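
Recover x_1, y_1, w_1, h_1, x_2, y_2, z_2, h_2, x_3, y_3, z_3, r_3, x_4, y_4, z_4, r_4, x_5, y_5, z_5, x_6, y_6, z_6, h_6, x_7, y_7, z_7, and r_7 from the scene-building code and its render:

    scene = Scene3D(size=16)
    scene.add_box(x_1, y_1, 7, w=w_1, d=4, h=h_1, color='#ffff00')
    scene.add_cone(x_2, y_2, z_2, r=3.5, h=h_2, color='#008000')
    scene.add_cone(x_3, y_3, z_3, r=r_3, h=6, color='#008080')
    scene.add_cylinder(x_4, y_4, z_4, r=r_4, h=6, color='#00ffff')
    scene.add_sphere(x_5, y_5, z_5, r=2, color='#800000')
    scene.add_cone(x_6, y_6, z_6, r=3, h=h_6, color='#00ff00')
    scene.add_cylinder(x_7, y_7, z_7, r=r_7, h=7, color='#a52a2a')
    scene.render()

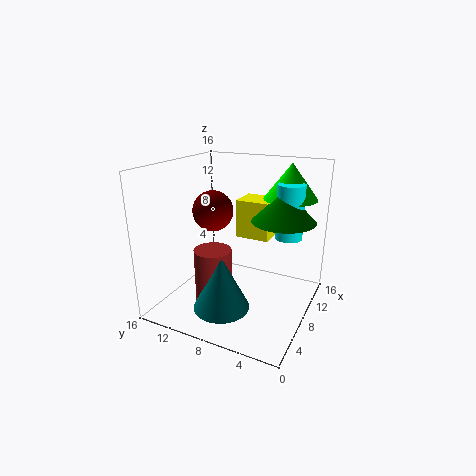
x_1 = 10.5
y_1 = 5.5
w_1 = 3.5
h_1 = 4.5
x_2 = 10
y_2 = 3.5
z_2 = 10
h_2 = 3.5
x_3 = 4
y_3 = 8
z_3 = 1.5
r_3 = 3
x_4 = 10.5
y_4 = 3
z_4 = 8
r_4 = 1.5
x_5 = 4.5
y_5 = 9
z_5 = 12
x_6 = 12
y_6 = 3.5
z_6 = 12
h_6 = 4
x_7 = 5
y_7 = 9.5
z_7 = 0.5
r_7 = 2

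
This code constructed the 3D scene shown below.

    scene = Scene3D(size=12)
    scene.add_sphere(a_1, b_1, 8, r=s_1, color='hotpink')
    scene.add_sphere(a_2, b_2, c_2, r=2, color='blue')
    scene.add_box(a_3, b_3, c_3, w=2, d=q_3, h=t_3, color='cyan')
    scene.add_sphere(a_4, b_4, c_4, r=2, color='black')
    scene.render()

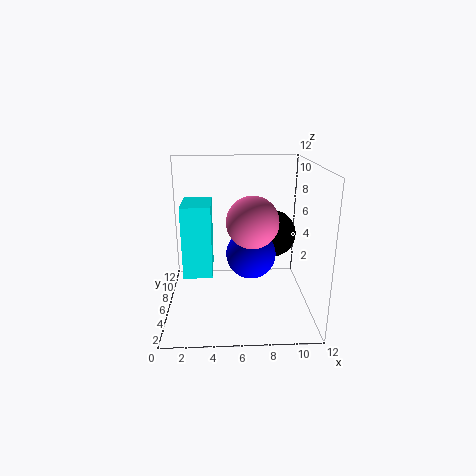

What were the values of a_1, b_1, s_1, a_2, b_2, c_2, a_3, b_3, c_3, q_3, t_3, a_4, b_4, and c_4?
a_1 = 7, b_1 = 4, s_1 = 2, a_2 = 7, b_2 = 5, c_2 = 5, a_3 = 2, b_3 = 1, c_3 = 5, q_3 = 3, t_3 = 5, a_4 = 9, b_4 = 7, c_4 = 6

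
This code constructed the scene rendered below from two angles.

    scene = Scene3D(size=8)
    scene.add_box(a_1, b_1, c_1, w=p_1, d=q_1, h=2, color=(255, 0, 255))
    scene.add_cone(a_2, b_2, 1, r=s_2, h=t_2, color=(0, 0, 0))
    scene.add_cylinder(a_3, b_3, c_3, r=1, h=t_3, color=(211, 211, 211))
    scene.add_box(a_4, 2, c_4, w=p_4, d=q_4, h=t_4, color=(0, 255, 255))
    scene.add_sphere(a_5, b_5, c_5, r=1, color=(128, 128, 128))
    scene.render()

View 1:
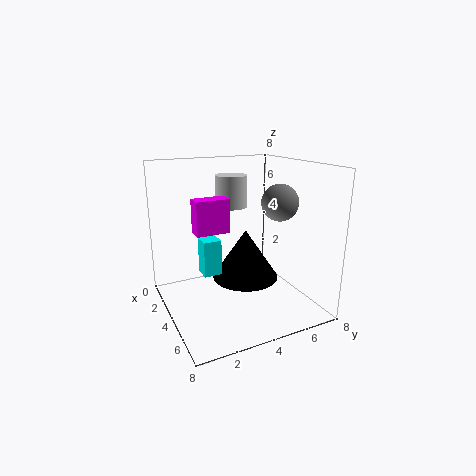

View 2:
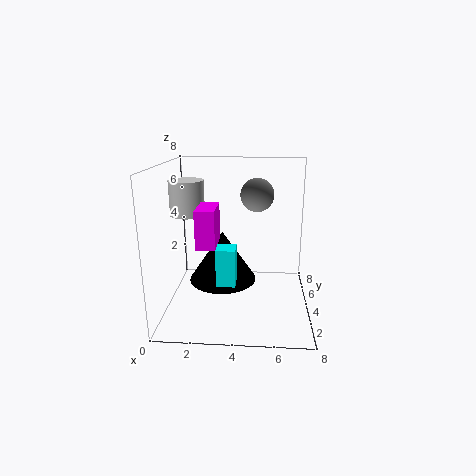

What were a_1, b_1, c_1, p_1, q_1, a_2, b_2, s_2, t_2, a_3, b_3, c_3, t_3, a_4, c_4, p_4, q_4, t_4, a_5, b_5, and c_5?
a_1 = 2; b_1 = 2; c_1 = 4; p_1 = 1; q_1 = 2; a_2 = 3; b_2 = 5; s_2 = 2; t_2 = 3; a_3 = 1; b_3 = 5; c_3 = 5; t_3 = 2; a_4 = 3; c_4 = 2; p_4 = 1; q_4 = 1; t_4 = 2; a_5 = 5; b_5 = 6; c_5 = 6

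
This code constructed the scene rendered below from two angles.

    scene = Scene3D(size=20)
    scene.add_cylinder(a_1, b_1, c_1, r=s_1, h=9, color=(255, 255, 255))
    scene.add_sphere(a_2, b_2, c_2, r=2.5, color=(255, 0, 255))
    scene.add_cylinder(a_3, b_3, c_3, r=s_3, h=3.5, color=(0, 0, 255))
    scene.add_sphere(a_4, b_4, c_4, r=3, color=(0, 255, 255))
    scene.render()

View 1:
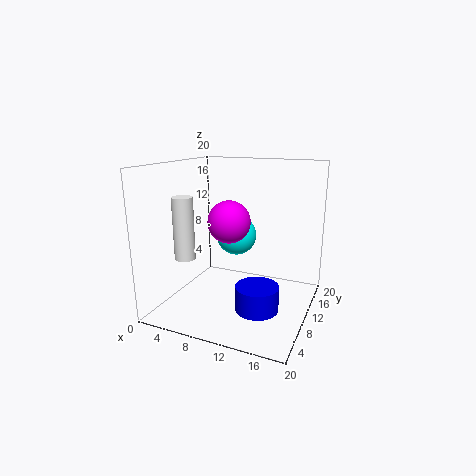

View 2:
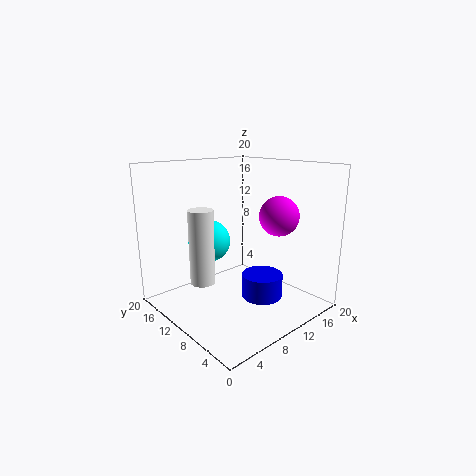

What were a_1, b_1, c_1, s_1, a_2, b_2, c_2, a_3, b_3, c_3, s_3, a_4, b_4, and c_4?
a_1 = 2.5; b_1 = 8; c_1 = 6.5; s_1 = 1.5; a_2 = 11.5; b_2 = 4; c_2 = 14; a_3 = 13.5; b_3 = 8.5; c_3 = 0.5; s_3 = 3; a_4 = 8; b_4 = 14; c_4 = 9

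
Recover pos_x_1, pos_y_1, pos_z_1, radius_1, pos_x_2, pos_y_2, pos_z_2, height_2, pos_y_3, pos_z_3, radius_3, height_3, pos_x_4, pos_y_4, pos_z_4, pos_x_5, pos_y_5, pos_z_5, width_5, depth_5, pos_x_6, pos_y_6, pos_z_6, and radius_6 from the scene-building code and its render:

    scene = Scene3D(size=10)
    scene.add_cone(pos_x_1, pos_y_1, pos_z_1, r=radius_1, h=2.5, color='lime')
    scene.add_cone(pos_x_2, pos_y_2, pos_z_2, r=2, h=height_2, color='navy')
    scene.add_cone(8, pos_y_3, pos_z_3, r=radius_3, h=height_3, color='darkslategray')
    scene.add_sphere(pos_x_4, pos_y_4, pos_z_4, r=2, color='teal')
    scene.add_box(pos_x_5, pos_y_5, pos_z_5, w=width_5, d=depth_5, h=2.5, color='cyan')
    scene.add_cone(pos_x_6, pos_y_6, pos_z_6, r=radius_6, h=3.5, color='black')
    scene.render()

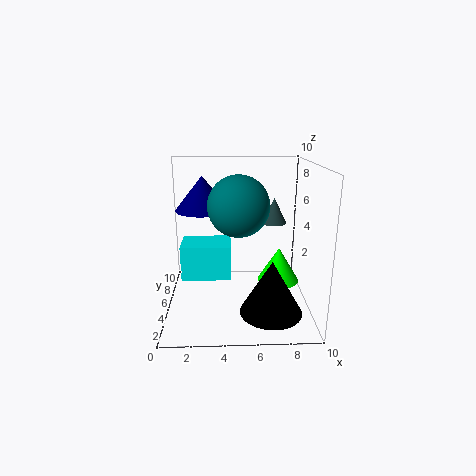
pos_x_1 = 8, pos_y_1 = 5.5, pos_z_1 = 1.5, radius_1 = 1.5, pos_x_2 = 2.5, pos_y_2 = 7, pos_z_2 = 6.5, height_2 = 2.5, pos_y_3 = 8.5, pos_z_3 = 5, radius_3 = 1, height_3 = 2, pos_x_4 = 5, pos_y_4 = 4, pos_z_4 = 7.5, pos_x_5 = 1, pos_y_5 = 4.5, pos_z_5 = 2, width_5 = 3.5, depth_5 = 2.5, pos_x_6 = 7, pos_y_6 = 2, pos_z_6 = 1, radius_6 = 2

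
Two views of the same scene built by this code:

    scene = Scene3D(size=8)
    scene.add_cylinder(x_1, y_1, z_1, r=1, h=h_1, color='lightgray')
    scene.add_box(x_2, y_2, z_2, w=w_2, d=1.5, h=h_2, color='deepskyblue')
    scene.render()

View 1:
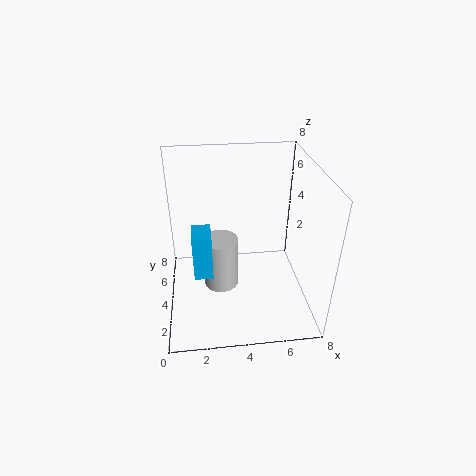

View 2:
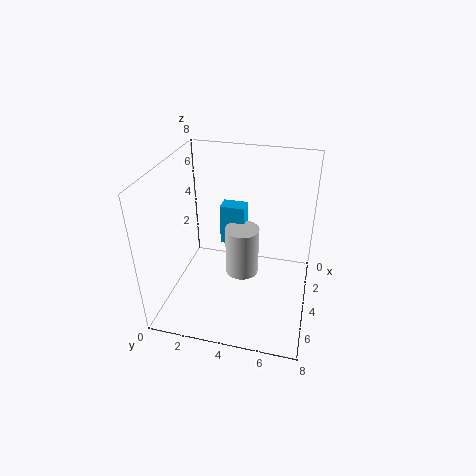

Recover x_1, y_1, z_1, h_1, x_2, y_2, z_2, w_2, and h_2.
x_1 = 3; y_1 = 4; z_1 = 1; h_1 = 3; x_2 = 1.5; y_2 = 2.5; z_2 = 2.5; w_2 = 1; h_2 = 2.5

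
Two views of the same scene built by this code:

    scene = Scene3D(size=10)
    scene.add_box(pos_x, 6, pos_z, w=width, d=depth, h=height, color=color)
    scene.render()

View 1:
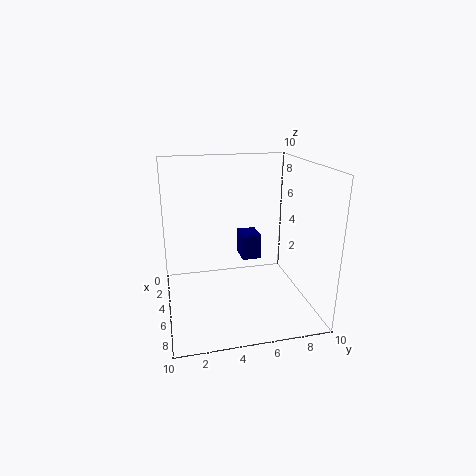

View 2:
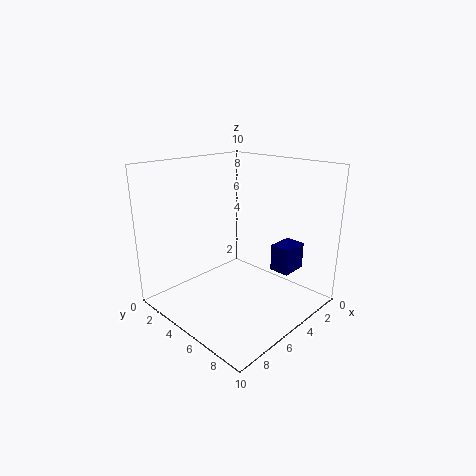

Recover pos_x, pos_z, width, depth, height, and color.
pos_x = 0.5; pos_z = 2; width = 2; depth = 1.5; height = 2; color = 'navy'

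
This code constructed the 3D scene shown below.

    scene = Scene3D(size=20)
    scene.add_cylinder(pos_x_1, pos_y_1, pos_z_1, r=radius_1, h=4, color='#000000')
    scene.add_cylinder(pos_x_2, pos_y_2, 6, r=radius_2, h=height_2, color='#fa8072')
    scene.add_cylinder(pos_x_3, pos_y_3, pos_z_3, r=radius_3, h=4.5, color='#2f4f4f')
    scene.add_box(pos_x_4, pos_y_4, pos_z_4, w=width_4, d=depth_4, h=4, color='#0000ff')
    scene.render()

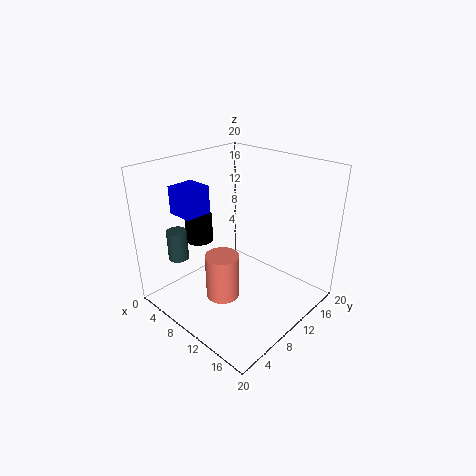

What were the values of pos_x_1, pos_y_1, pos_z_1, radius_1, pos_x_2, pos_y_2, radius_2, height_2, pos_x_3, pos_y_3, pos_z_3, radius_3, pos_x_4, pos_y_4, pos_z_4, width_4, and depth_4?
pos_x_1 = 3.5
pos_y_1 = 8.5
pos_z_1 = 8
radius_1 = 2
pos_x_2 = 13.5
pos_y_2 = 3.5
radius_2 = 2
height_2 = 5.5
pos_x_3 = 2
pos_y_3 = 5.5
pos_z_3 = 5.5
radius_3 = 1.5
pos_x_4 = 1
pos_y_4 = 5.5
pos_z_4 = 12.5
width_4 = 4
depth_4 = 4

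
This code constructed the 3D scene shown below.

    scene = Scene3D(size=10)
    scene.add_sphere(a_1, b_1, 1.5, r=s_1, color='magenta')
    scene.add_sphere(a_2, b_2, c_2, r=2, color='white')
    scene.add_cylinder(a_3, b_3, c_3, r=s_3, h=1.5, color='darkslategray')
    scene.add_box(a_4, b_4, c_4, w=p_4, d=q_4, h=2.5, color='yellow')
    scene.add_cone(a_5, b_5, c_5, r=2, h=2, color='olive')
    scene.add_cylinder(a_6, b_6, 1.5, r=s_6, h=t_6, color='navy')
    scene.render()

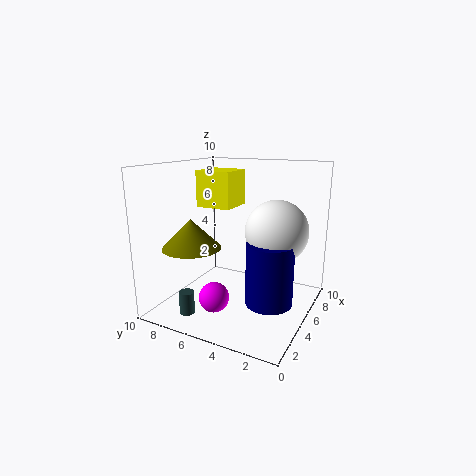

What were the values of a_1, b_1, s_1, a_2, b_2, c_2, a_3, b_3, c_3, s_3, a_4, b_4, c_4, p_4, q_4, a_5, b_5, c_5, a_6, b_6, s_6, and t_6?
a_1 = 2.5
b_1 = 5.5
s_1 = 1
a_2 = 4.5
b_2 = 2
c_2 = 6
a_3 = 1.5
b_3 = 7
c_3 = 0.5
s_3 = 0.5
a_4 = 4.5
b_4 = 5.5
c_4 = 7
p_4 = 2.5
q_4 = 2.5
a_5 = 3
b_5 = 7.5
c_5 = 4.5
a_6 = 3.5
b_6 = 2
s_6 = 1.5
t_6 = 4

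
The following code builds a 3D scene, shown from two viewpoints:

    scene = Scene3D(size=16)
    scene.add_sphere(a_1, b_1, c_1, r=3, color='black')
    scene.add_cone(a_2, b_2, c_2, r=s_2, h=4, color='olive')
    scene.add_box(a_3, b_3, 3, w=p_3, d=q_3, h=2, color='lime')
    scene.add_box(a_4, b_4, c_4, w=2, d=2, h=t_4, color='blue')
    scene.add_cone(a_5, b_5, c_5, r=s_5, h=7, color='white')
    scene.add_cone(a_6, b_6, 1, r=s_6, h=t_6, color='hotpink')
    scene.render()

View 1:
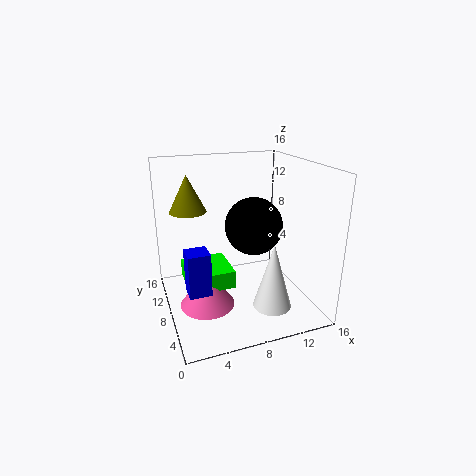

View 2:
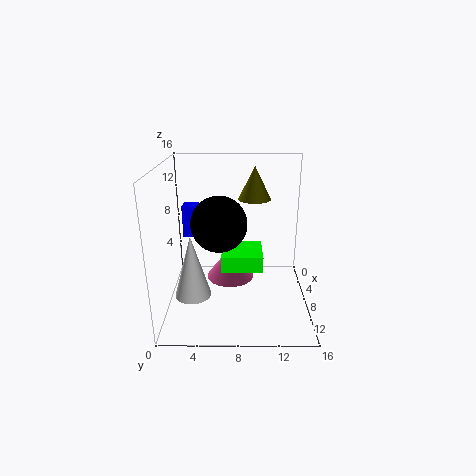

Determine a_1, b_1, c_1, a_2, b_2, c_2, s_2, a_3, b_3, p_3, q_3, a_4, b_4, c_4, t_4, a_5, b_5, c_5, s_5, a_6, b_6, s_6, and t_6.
a_1 = 9, b_1 = 6, c_1 = 10, a_2 = 3, b_2 = 10, c_2 = 11, s_2 = 2, a_3 = 2, b_3 = 6, p_3 = 5, q_3 = 5, a_4 = 1, b_4 = 1, c_4 = 6, t_4 = 4, a_5 = 10, b_5 = 3, c_5 = 2, s_5 = 2, a_6 = 4, b_6 = 7, s_6 = 3, t_6 = 4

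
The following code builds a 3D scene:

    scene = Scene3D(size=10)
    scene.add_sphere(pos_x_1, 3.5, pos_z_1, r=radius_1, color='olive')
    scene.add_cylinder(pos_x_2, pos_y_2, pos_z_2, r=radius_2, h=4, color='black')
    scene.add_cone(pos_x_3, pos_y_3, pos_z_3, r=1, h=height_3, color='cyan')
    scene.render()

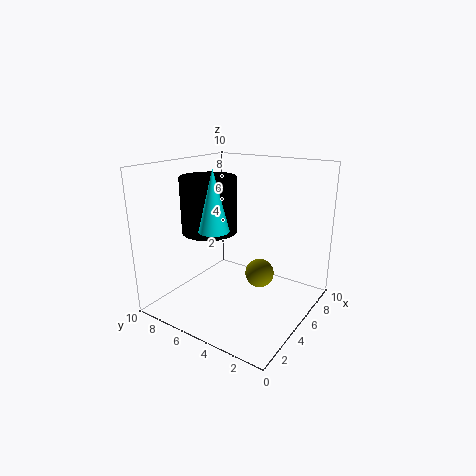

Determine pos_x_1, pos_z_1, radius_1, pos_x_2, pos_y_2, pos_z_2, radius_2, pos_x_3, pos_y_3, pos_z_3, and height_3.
pos_x_1 = 5.5, pos_z_1 = 2.5, radius_1 = 1, pos_x_2 = 5, pos_y_2 = 7.5, pos_z_2 = 5, radius_2 = 2, pos_x_3 = 3, pos_y_3 = 5.5, pos_z_3 = 6, height_3 = 4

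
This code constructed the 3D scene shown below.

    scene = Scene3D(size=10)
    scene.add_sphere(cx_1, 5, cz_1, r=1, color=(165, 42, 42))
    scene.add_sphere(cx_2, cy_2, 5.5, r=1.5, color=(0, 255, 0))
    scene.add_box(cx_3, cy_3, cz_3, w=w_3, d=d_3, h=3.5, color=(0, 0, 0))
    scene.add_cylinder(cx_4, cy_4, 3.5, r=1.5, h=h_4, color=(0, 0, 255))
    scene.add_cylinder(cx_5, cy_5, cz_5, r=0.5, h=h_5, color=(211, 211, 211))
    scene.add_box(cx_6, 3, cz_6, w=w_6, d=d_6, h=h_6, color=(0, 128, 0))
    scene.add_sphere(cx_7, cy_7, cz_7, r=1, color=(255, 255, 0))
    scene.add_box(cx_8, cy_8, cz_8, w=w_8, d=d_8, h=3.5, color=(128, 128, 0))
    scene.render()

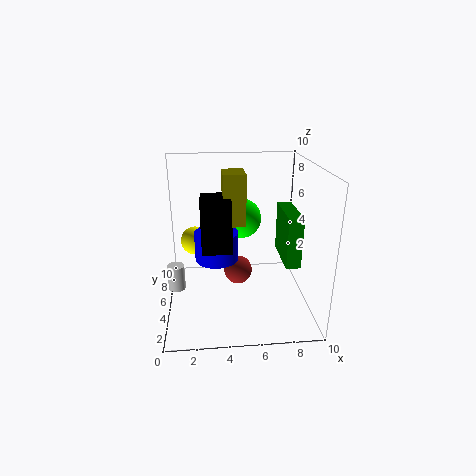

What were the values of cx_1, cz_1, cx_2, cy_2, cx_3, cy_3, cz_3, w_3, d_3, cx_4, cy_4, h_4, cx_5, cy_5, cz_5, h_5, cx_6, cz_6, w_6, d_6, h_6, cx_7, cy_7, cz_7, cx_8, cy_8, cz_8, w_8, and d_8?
cx_1 = 5
cz_1 = 2.5
cx_2 = 5.5
cy_2 = 7.5
cx_3 = 2.5
cy_3 = 3.5
cz_3 = 4.5
w_3 = 2
d_3 = 2.5
cx_4 = 3.5
cy_4 = 5
h_4 = 2
cx_5 = 1
cy_5 = 1.5
cz_5 = 3.5
h_5 = 1.5
cx_6 = 8
cz_6 = 3.5
w_6 = 1
d_6 = 3.5
h_6 = 3.5
cx_7 = 2
cy_7 = 6
cz_7 = 4.5
cx_8 = 4
cy_8 = 4.5
cz_8 = 6
w_8 = 1.5
d_8 = 2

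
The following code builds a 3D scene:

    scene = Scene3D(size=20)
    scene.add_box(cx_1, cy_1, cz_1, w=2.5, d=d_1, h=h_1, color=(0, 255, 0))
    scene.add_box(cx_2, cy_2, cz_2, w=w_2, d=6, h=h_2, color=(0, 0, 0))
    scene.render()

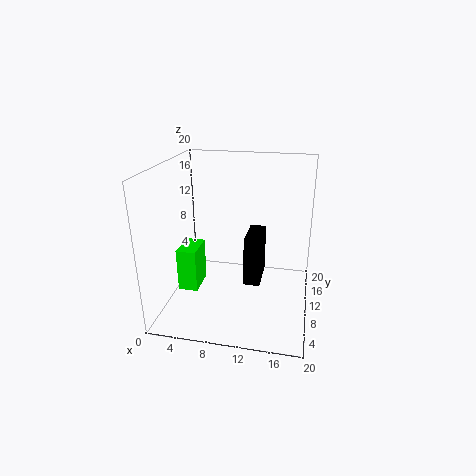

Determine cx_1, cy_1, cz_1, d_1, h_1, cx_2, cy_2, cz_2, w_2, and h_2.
cx_1 = 3.5
cy_1 = 3.5
cz_1 = 5
d_1 = 4
h_1 = 5.5
cx_2 = 10.5
cy_2 = 11.5
cz_2 = 1.5
w_2 = 2.5
h_2 = 7.5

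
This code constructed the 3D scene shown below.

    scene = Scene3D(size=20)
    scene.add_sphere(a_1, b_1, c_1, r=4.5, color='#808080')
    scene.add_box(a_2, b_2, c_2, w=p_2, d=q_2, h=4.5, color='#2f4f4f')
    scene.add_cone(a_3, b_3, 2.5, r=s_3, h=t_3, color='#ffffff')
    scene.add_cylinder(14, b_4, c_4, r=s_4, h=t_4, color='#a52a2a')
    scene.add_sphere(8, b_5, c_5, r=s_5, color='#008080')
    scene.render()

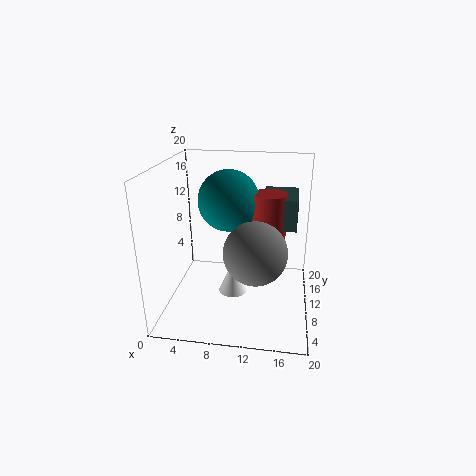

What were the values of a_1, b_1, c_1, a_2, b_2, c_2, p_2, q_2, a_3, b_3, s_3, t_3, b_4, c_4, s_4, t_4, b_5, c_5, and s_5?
a_1 = 12.5
b_1 = 9.5
c_1 = 8
a_2 = 13
b_2 = 12
c_2 = 10.5
p_2 = 5
q_2 = 7
a_3 = 9.5
b_3 = 8.5
s_3 = 2
t_3 = 4.5
b_4 = 13.5
c_4 = 7.5
s_4 = 2.5
t_4 = 8
b_5 = 14
c_5 = 14
s_5 = 4.5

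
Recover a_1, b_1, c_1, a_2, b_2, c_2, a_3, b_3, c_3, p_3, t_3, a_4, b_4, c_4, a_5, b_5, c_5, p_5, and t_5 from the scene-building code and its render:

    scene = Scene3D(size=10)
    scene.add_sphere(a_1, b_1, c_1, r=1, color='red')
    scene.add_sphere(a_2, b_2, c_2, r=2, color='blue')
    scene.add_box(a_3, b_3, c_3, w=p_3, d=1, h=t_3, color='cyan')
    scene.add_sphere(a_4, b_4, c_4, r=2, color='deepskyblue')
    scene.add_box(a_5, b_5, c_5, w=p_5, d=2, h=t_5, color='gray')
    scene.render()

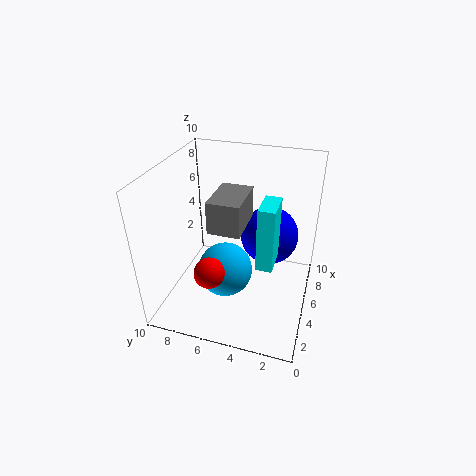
a_1 = 2; b_1 = 6; c_1 = 4; a_2 = 6; b_2 = 3; c_2 = 5; a_3 = 2; b_3 = 2; c_3 = 5; p_3 = 2; t_3 = 4; a_4 = 5; b_4 = 6; c_4 = 2; a_5 = 2; b_5 = 4; c_5 = 7; p_5 = 3; t_5 = 2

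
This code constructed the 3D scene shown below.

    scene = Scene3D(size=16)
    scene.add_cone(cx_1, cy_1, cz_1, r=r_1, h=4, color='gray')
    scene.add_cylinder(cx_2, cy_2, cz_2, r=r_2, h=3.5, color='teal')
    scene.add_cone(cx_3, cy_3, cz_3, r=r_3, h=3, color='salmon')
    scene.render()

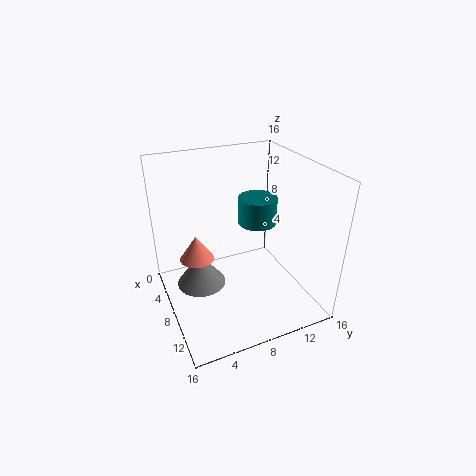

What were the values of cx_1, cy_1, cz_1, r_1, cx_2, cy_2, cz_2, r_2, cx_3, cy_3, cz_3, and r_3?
cx_1 = 4.5, cy_1 = 4.5, cz_1 = 0.5, r_1 = 3, cx_2 = 3, cy_2 = 13, cz_2 = 6.5, r_2 = 2.5, cx_3 = 5, cy_3 = 4, cz_3 = 4.5, r_3 = 2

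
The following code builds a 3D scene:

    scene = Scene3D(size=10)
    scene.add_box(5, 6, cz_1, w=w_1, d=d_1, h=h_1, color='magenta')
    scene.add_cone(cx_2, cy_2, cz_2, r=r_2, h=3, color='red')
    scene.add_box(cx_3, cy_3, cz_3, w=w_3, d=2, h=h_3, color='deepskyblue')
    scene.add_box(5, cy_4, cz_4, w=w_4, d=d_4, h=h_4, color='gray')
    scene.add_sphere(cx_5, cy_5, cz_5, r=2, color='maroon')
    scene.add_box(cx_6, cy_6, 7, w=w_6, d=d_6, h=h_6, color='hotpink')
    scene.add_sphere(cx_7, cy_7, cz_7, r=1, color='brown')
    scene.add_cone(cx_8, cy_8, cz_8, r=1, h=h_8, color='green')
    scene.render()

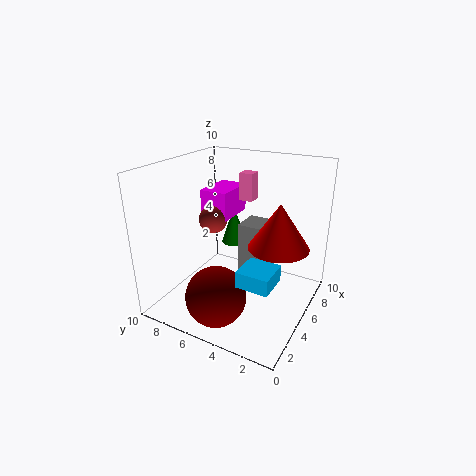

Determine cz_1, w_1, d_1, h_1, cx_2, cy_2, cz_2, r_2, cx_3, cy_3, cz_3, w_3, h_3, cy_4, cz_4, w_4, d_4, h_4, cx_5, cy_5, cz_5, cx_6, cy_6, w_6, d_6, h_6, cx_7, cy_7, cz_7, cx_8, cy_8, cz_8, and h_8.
cz_1 = 6, w_1 = 3, d_1 = 2, h_1 = 2, cx_2 = 5, cy_2 = 2, cz_2 = 5, r_2 = 2, cx_3 = 1, cy_3 = 1, cz_3 = 4, w_3 = 2, h_3 = 1, cy_4 = 3, cz_4 = 2, w_4 = 2, d_4 = 2, h_4 = 4, cx_5 = 2, cy_5 = 5, cz_5 = 2, cx_6 = 7, cy_6 = 5, w_6 = 1, d_6 = 1, h_6 = 2, cx_7 = 5, cy_7 = 7, cz_7 = 6, cx_8 = 8, cy_8 = 7, cz_8 = 3, h_8 = 3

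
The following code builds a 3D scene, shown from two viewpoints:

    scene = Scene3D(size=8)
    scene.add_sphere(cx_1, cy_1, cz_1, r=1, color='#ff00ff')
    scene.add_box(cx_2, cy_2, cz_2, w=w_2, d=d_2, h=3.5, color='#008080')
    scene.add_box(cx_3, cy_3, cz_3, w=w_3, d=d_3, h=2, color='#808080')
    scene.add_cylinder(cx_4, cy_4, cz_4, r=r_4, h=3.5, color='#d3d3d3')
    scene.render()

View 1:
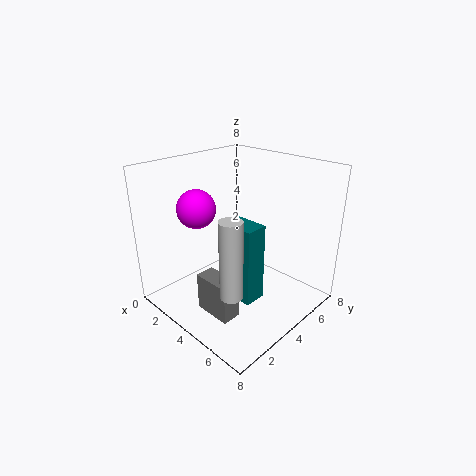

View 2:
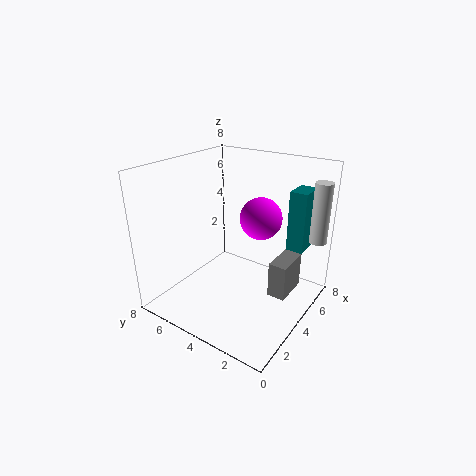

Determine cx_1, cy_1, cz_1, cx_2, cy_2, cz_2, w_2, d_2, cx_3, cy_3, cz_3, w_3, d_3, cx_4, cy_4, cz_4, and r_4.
cx_1 = 3
cy_1 = 2
cz_1 = 6
cx_2 = 6
cy_2 = 1
cz_2 = 3
w_2 = 1.5
d_2 = 1
cx_3 = 4
cy_3 = 1
cz_3 = 1
w_3 = 2
d_3 = 1
cx_4 = 7
cy_4 = 0.5
cz_4 = 3.5
r_4 = 0.5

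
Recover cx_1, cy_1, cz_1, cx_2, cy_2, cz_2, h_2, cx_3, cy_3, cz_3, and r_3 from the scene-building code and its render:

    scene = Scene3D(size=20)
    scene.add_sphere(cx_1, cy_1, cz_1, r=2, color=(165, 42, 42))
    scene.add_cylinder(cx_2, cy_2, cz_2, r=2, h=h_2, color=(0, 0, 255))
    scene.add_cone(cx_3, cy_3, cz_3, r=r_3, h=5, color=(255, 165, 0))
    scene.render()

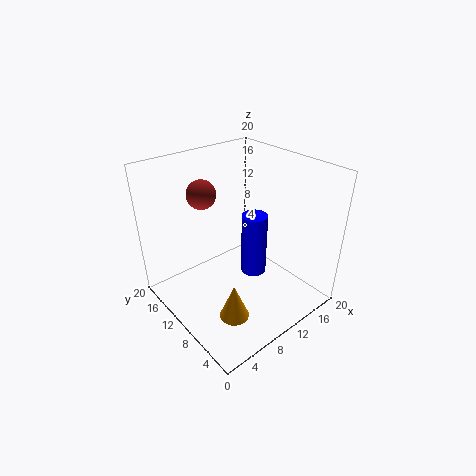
cx_1 = 7, cy_1 = 14, cz_1 = 16, cx_2 = 15, cy_2 = 12, cz_2 = 1, h_2 = 10, cx_3 = 6, cy_3 = 6, cz_3 = 1, r_3 = 2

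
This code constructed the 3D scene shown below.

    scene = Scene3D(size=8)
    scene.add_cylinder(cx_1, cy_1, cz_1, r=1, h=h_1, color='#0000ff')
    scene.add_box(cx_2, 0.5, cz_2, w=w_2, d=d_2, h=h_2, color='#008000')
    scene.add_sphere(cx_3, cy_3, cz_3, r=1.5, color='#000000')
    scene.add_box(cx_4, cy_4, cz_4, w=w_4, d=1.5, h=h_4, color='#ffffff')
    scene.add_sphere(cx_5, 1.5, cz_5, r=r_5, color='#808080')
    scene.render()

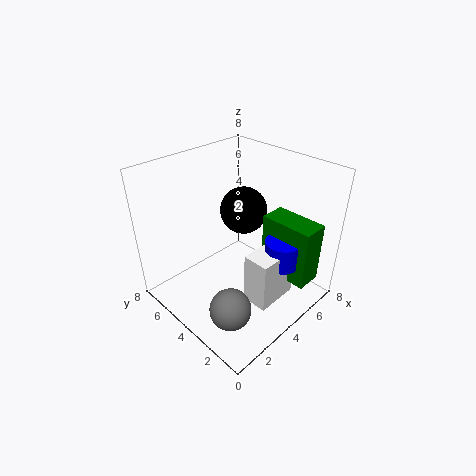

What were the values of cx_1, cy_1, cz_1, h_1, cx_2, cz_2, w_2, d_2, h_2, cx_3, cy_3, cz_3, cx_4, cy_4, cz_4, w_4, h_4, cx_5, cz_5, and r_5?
cx_1 = 5.5; cy_1 = 2; cz_1 = 2.5; h_1 = 1.5; cx_2 = 5.5; cz_2 = 1.5; w_2 = 1.5; d_2 = 3; h_2 = 3.5; cx_3 = 6.5; cy_3 = 6; cz_3 = 4; cx_4 = 3.5; cy_4 = 1.5; cz_4 = 0.5; w_4 = 2.5; h_4 = 3; cx_5 = 1; cz_5 = 2.5; r_5 = 1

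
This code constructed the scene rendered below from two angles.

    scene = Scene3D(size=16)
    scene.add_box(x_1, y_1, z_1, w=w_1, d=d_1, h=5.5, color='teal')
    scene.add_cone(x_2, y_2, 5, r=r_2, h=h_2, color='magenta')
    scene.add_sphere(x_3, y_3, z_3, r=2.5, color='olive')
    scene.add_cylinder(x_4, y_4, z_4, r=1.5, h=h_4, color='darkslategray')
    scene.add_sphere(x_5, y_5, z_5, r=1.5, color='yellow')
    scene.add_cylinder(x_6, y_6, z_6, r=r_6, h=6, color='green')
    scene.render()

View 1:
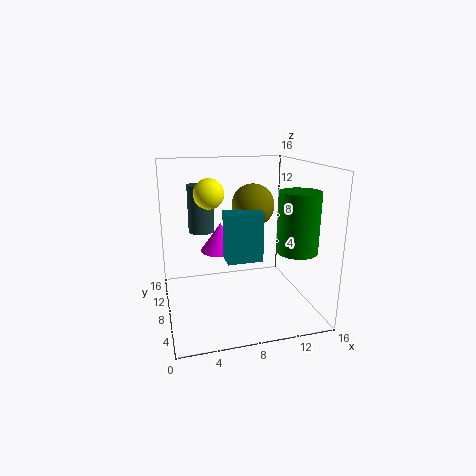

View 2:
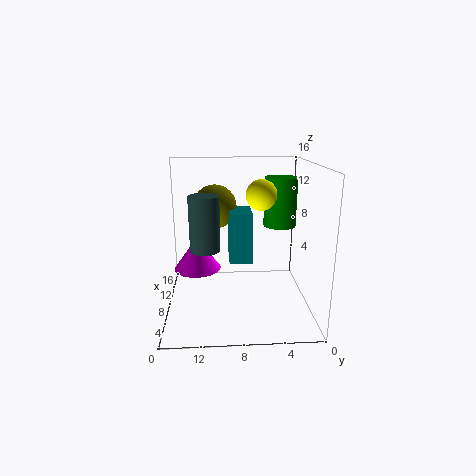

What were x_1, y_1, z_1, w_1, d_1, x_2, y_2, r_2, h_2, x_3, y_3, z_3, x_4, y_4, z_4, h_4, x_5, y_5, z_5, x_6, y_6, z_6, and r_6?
x_1 = 6.5; y_1 = 6.5; z_1 = 5.5; w_1 = 4; d_1 = 2.5; x_2 = 7; y_2 = 12.5; r_2 = 2.5; h_2 = 3.5; x_3 = 10.5; y_3 = 10.5; z_3 = 11; x_4 = 4.5; y_4 = 11.5; z_4 = 8; h_4 = 5.5; x_5 = 4.5; y_5 = 6; z_5 = 13.5; x_6 = 12.5; y_6 = 2.5; z_6 = 8; r_6 = 2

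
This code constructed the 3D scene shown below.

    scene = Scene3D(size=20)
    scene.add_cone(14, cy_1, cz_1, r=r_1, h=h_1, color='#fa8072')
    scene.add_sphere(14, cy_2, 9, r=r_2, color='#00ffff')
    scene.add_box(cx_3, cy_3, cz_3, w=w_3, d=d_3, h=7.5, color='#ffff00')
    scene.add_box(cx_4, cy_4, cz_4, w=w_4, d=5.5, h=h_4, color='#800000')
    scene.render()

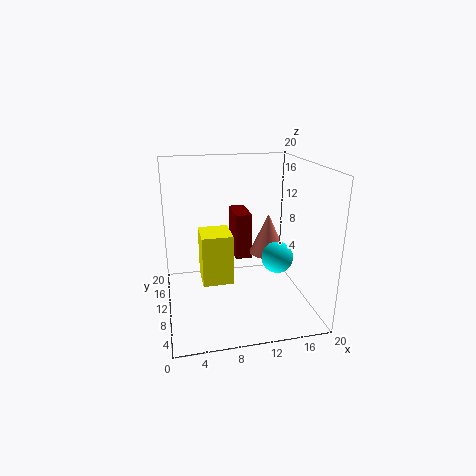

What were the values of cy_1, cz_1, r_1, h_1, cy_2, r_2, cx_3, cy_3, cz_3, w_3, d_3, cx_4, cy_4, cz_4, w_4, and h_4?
cy_1 = 9; cz_1 = 8; r_1 = 2.5; h_1 = 5.5; cy_2 = 5; r_2 = 2; cx_3 = 5; cy_3 = 10.5; cz_3 = 2.5; w_3 = 4.5; d_3 = 5; cx_4 = 10.5; cy_4 = 13.5; cz_4 = 5; w_4 = 2.5; h_4 = 7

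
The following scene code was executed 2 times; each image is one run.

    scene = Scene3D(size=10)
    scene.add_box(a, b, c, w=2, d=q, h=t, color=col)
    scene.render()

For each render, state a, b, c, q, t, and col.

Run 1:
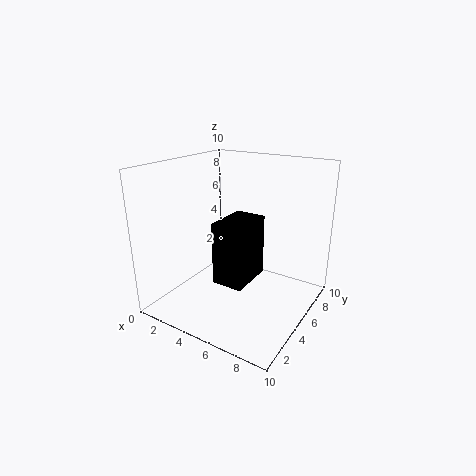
a = 5; b = 2; c = 3; q = 3; t = 4; col = 'black'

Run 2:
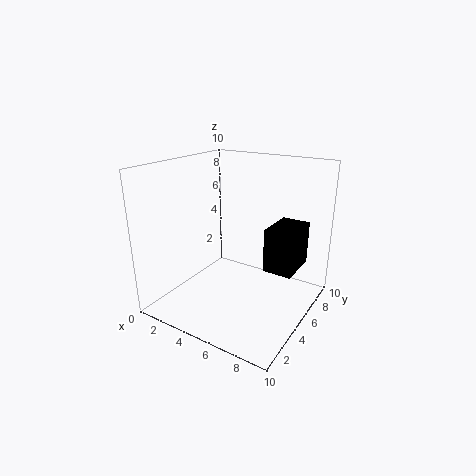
a = 7; b = 5; c = 3; q = 3; t = 3; col = 'black'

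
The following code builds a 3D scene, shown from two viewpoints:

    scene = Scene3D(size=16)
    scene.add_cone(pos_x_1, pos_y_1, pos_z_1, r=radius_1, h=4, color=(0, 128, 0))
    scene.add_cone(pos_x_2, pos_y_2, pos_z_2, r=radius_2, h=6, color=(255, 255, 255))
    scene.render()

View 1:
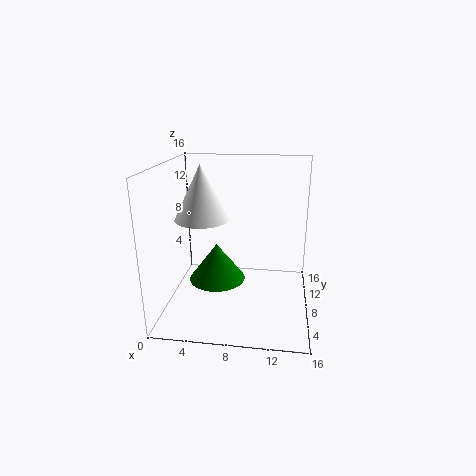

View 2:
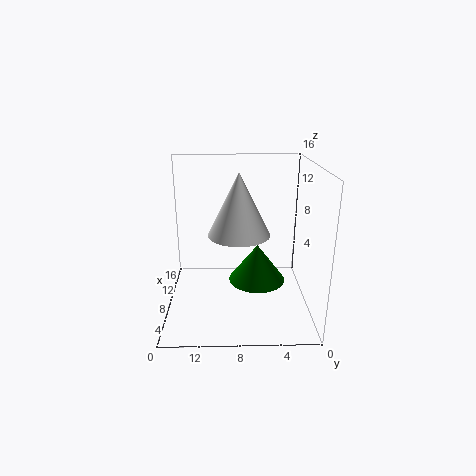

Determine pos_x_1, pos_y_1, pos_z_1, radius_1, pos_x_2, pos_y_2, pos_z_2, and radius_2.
pos_x_1 = 6; pos_y_1 = 6; pos_z_1 = 4; radius_1 = 3; pos_x_2 = 4; pos_y_2 = 8; pos_z_2 = 10; radius_2 = 3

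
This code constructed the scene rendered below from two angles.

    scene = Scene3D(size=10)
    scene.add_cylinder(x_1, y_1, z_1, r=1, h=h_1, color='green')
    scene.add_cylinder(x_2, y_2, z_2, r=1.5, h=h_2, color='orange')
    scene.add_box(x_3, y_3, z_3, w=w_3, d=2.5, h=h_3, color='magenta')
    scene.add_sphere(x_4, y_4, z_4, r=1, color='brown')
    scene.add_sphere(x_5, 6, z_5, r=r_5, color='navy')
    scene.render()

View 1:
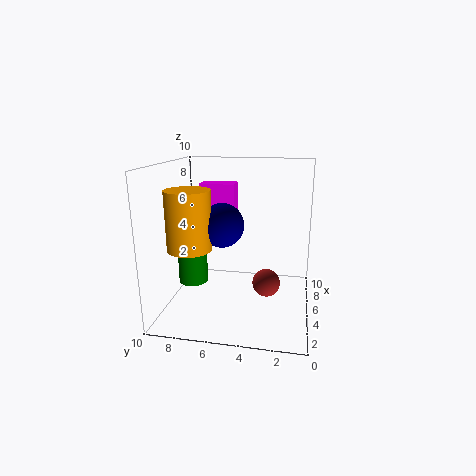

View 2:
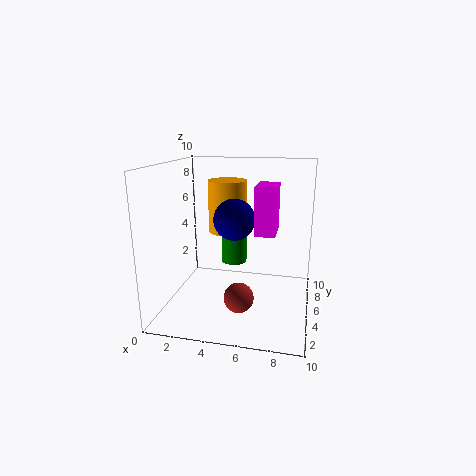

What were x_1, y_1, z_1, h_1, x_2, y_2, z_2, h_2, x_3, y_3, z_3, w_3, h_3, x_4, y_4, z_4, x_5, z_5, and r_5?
x_1 = 4, y_1 = 8, z_1 = 2, h_1 = 4, x_2 = 3.5, y_2 = 8, z_2 = 4.5, h_2 = 4, x_3 = 6, y_3 = 5.5, z_3 = 5, w_3 = 1.5, h_3 = 3.5, x_4 = 5.5, y_4 = 3, z_4 = 1.5, x_5 = 4.5, z_5 = 6, r_5 = 1.5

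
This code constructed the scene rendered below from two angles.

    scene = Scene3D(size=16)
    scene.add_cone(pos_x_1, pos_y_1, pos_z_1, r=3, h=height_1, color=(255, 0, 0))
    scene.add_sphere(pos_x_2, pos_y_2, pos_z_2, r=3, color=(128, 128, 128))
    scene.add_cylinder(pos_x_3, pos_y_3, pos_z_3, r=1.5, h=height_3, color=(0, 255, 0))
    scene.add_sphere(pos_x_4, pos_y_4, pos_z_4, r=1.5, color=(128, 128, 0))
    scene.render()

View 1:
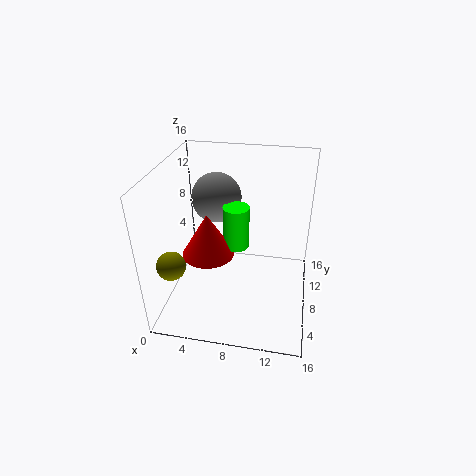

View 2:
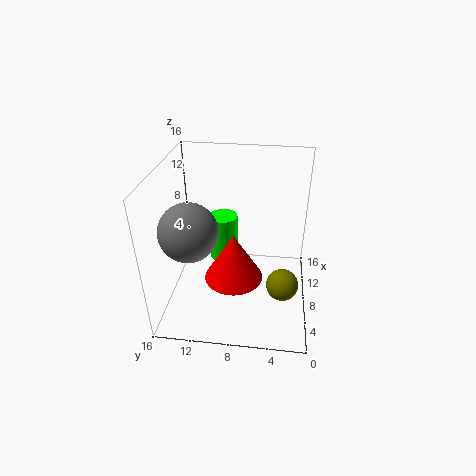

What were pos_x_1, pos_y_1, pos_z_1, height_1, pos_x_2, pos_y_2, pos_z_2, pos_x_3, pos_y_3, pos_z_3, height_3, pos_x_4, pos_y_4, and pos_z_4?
pos_x_1 = 4.5
pos_y_1 = 8
pos_z_1 = 5.5
height_1 = 5
pos_x_2 = 4.5
pos_y_2 = 12.5
pos_z_2 = 10.5
pos_x_3 = 7.5
pos_y_3 = 9.5
pos_z_3 = 6
height_3 = 5
pos_x_4 = 2
pos_y_4 = 3
pos_z_4 = 7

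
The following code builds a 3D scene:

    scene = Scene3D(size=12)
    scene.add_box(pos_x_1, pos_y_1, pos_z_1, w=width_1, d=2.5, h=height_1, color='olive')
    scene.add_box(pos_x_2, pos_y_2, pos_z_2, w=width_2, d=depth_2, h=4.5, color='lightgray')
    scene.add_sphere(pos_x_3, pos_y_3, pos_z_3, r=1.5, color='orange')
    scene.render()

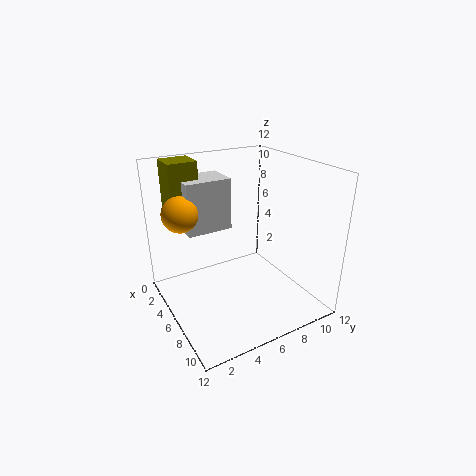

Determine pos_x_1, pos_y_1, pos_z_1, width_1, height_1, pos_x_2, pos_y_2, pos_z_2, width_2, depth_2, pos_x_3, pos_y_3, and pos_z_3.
pos_x_1 = 0.5; pos_y_1 = 1.5; pos_z_1 = 7.5; width_1 = 2.5; height_1 = 4.5; pos_x_2 = 1; pos_y_2 = 2.5; pos_z_2 = 6; width_2 = 3; depth_2 = 4; pos_x_3 = 3.5; pos_y_3 = 2; pos_z_3 = 8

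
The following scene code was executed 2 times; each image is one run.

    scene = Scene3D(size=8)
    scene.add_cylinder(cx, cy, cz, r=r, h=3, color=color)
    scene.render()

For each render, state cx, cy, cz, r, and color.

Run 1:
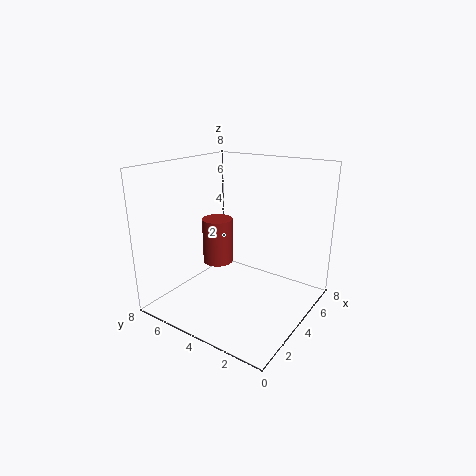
cx = 6, cy = 7, cz = 1, r = 1, color = 'brown'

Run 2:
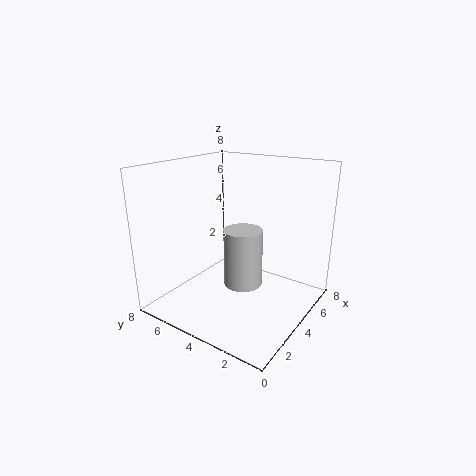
cx = 3, cy = 3, cz = 2, r = 1, color = 'lightgray'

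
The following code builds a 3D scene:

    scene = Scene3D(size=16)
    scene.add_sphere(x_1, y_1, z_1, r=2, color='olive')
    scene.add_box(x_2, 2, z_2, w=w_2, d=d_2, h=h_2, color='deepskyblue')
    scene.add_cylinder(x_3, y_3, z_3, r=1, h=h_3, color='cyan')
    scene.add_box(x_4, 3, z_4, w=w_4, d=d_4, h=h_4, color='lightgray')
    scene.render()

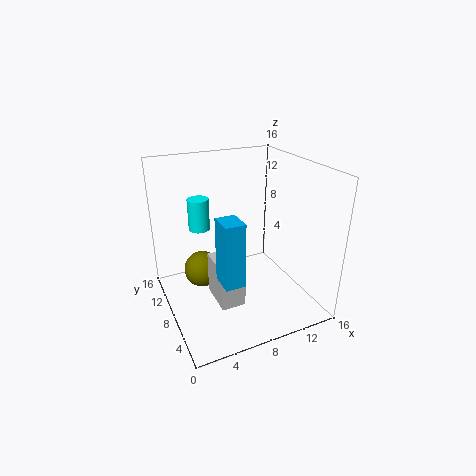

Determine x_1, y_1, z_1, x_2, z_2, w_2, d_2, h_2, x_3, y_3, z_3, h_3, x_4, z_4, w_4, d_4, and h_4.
x_1 = 4; y_1 = 9; z_1 = 4.5; x_2 = 4; z_2 = 6; w_2 = 2; d_2 = 2.5; h_2 = 6.5; x_3 = 3; y_3 = 6; z_3 = 11; h_3 = 3; x_4 = 4; z_4 = 3; w_4 = 2.5; d_4 = 4; h_4 = 4.5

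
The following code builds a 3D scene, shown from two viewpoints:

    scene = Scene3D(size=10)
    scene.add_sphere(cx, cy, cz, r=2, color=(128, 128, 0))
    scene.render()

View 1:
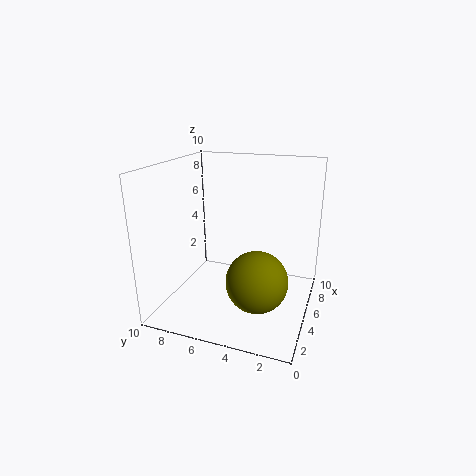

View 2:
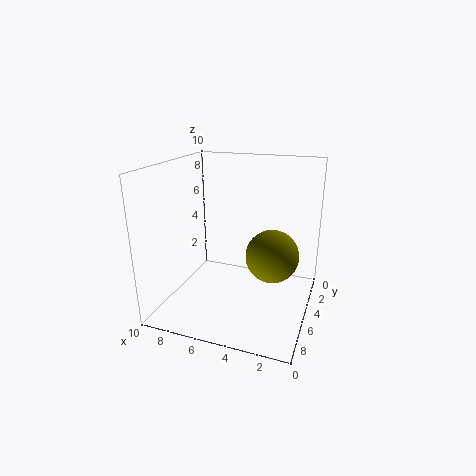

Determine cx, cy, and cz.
cx = 3
cy = 3
cz = 3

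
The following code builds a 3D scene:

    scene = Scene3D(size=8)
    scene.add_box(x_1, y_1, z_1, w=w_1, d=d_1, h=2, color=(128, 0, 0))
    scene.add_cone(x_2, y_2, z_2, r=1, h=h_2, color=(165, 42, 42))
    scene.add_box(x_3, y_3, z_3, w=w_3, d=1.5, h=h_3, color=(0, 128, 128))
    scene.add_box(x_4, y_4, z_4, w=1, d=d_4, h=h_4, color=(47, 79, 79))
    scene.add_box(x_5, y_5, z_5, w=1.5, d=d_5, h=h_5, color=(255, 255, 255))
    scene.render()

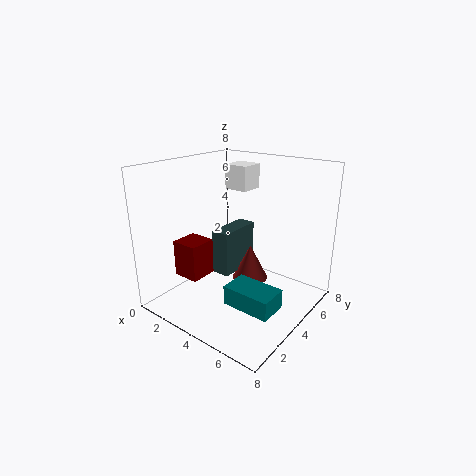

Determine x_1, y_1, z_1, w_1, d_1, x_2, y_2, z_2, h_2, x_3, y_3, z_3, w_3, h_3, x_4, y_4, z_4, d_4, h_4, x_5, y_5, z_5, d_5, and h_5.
x_1 = 1.5, y_1 = 1.5, z_1 = 2, w_1 = 1.5, d_1 = 1.5, x_2 = 4.5, y_2 = 4.5, z_2 = 1.5, h_2 = 2, x_3 = 5, y_3 = 1.5, z_3 = 1.5, w_3 = 2.5, h_3 = 1, x_4 = 3, y_4 = 3, z_4 = 2, d_4 = 2.5, h_4 = 2.5, x_5 = 1.5, y_5 = 6, z_5 = 6, d_5 = 1.5, h_5 = 1.5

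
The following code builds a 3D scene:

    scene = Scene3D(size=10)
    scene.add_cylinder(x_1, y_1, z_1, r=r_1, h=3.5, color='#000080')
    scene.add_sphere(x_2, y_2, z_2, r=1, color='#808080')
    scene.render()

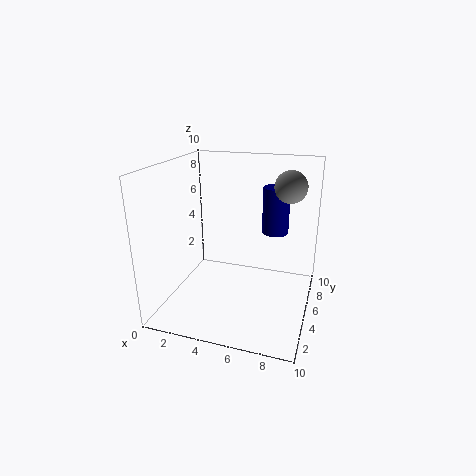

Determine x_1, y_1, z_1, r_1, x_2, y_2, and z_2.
x_1 = 7; y_1 = 8; z_1 = 4.5; r_1 = 1; x_2 = 8.5; y_2 = 4.5; z_2 = 9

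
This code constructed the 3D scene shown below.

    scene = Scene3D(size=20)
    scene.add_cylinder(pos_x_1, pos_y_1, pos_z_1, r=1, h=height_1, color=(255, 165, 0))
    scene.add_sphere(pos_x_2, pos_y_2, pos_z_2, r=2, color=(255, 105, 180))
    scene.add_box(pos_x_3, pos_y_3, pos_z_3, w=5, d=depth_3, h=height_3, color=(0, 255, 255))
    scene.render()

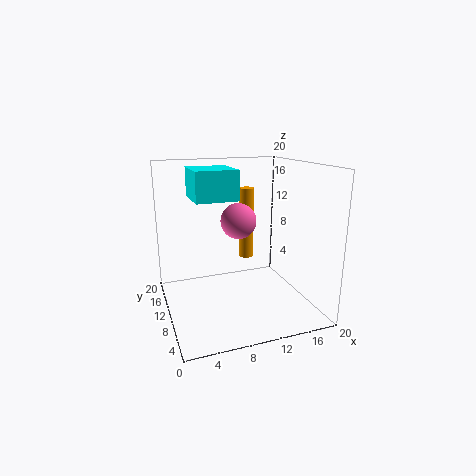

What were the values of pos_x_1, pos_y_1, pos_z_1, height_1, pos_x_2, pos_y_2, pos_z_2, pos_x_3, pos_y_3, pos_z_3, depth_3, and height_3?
pos_x_1 = 11
pos_y_1 = 9.5
pos_z_1 = 7.5
height_1 = 9.5
pos_x_2 = 7.5
pos_y_2 = 3
pos_z_2 = 14.5
pos_x_3 = 3
pos_y_3 = 4
pos_z_3 = 16.5
depth_3 = 5.5
height_3 = 3.5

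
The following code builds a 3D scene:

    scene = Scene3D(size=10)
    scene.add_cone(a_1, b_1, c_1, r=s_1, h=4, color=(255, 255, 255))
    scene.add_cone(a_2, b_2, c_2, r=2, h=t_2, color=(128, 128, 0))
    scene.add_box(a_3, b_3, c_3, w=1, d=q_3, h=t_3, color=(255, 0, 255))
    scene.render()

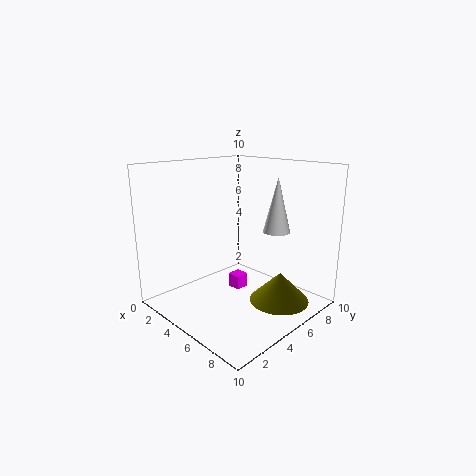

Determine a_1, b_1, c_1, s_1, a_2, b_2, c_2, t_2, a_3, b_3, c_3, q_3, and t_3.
a_1 = 6
b_1 = 8
c_1 = 5
s_1 = 1
a_2 = 8
b_2 = 6
c_2 = 1
t_2 = 2
a_3 = 4
b_3 = 5
c_3 = 1
q_3 = 1
t_3 = 1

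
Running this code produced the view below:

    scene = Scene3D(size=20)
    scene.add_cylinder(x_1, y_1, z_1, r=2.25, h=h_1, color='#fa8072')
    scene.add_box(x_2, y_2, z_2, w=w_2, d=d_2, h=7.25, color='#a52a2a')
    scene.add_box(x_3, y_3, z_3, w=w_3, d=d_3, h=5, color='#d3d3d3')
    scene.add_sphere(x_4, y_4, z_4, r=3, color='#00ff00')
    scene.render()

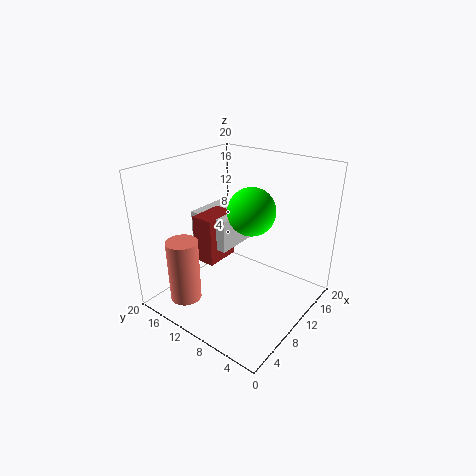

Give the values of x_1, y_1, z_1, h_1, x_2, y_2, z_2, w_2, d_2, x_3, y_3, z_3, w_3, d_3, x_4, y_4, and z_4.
x_1 = 4.75
y_1 = 15.75
z_1 = 0.5
h_1 = 9.25
x_2 = 9
y_2 = 14.25
z_2 = 4.25
w_2 = 5.5
d_2 = 3.5
x_3 = 10.25
y_3 = 12.75
z_3 = 6.5
w_3 = 6.75
d_3 = 6.5
x_4 = 8.5
y_4 = 6.75
z_4 = 15.25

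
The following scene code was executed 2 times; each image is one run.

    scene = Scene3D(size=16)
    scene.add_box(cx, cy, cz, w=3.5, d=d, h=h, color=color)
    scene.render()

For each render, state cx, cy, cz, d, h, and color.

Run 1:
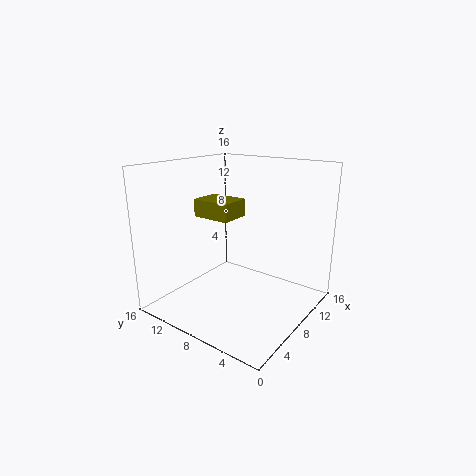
cx = 6.5; cy = 8.5; cz = 10; d = 4.5; h = 2; color = 'olive'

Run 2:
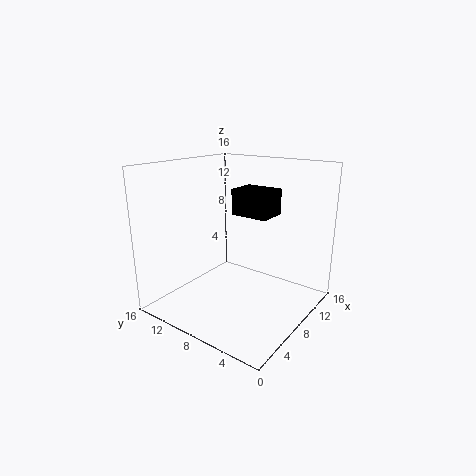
cx = 9.5; cy = 5.5; cz = 10; d = 4.5; h = 3; color = 'black'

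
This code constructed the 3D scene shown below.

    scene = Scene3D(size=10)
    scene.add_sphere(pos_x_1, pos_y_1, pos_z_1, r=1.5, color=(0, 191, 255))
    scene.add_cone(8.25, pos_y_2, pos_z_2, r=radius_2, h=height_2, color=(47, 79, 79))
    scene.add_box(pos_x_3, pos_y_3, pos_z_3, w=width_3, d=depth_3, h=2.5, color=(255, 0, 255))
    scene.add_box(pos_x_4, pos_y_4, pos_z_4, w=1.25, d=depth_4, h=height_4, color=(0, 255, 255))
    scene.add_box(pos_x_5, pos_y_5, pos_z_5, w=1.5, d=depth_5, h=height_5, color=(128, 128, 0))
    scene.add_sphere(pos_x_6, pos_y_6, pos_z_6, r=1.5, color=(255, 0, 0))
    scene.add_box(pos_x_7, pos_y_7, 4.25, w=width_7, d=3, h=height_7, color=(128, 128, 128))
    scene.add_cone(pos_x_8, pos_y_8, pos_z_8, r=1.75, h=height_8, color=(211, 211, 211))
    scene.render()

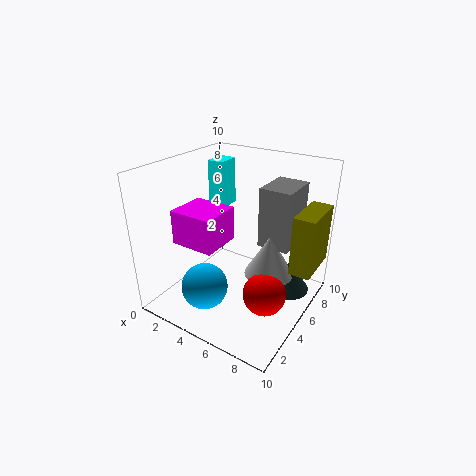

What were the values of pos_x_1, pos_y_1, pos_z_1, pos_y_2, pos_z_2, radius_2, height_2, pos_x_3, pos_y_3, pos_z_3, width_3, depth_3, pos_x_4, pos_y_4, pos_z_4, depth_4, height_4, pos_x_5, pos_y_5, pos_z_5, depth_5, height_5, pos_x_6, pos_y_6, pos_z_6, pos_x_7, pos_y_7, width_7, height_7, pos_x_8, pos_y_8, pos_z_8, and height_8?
pos_x_1 = 4.5
pos_y_1 = 1.75
pos_z_1 = 2.75
pos_y_2 = 6.75
pos_z_2 = 1
radius_2 = 1.5
height_2 = 2.25
pos_x_3 = 0.75
pos_y_3 = 3
pos_z_3 = 4.25
width_3 = 3.25
depth_3 = 3
pos_x_4 = 1.25
pos_y_4 = 6.75
pos_z_4 = 6
depth_4 = 1.75
height_4 = 3.5
pos_x_5 = 8.5
pos_y_5 = 6
pos_z_5 = 2.75
depth_5 = 3.5
height_5 = 4.25
pos_x_6 = 7.5
pos_y_6 = 4.5
pos_z_6 = 1.5
pos_x_7 = 6
pos_y_7 = 6
width_7 = 2.25
height_7 = 4.25
pos_x_8 = 7
pos_y_8 = 6
pos_z_8 = 2.25
height_8 = 3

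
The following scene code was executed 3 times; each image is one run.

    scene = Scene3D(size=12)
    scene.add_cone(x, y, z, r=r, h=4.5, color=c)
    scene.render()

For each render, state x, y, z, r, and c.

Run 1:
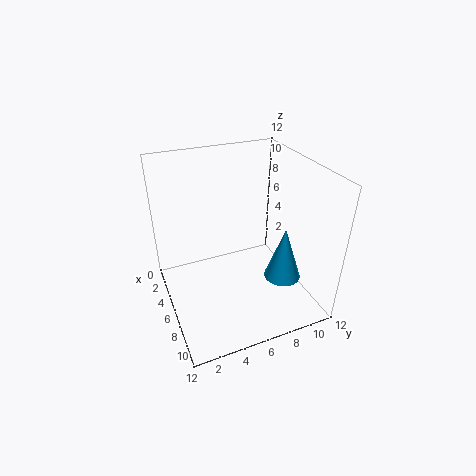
x = 8.5
y = 9
z = 3
r = 1.5
c = 'deepskyblue'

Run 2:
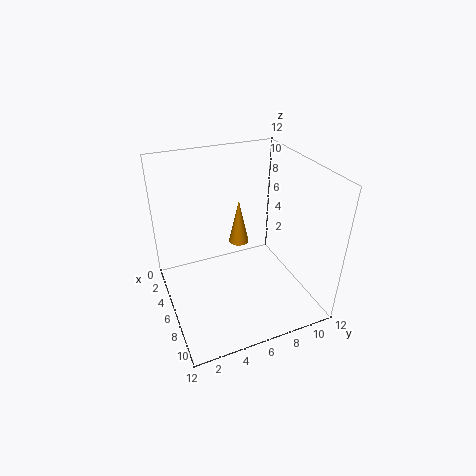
x = 1.5
y = 8
z = 2.5
r = 1
c = 'orange'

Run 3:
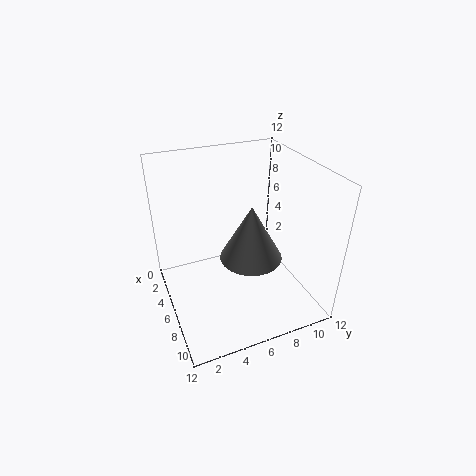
x = 7.5
y = 6.5
z = 5
r = 2.5
c = 'gray'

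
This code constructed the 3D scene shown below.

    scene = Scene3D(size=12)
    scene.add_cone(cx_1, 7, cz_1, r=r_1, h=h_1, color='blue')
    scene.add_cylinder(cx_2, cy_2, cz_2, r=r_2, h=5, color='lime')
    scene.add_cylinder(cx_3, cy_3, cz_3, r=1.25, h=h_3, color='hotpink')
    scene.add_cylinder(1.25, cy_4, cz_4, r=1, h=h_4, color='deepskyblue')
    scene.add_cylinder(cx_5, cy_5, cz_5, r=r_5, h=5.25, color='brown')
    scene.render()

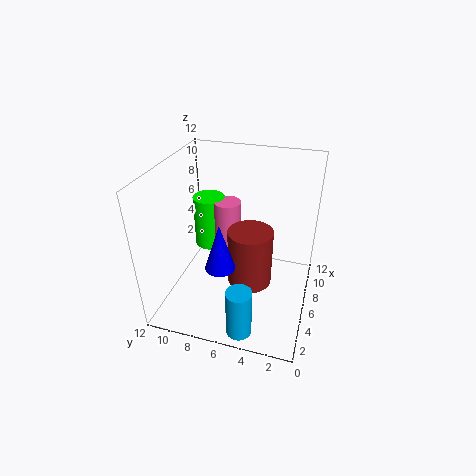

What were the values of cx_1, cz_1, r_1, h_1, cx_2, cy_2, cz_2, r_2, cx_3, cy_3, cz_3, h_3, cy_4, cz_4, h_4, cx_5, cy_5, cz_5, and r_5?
cx_1 = 4.25
cz_1 = 4
r_1 = 1.25
h_1 = 4
cx_2 = 9.75
cy_2 = 10
cz_2 = 2.5
r_2 = 1.5
cx_3 = 9.25
cy_3 = 8
cz_3 = 1.75
h_3 = 5.75
cy_4 = 4.5
cz_4 = 0.5
h_4 = 4
cx_5 = 7.25
cy_5 = 5.25
cz_5 = 0.75
r_5 = 2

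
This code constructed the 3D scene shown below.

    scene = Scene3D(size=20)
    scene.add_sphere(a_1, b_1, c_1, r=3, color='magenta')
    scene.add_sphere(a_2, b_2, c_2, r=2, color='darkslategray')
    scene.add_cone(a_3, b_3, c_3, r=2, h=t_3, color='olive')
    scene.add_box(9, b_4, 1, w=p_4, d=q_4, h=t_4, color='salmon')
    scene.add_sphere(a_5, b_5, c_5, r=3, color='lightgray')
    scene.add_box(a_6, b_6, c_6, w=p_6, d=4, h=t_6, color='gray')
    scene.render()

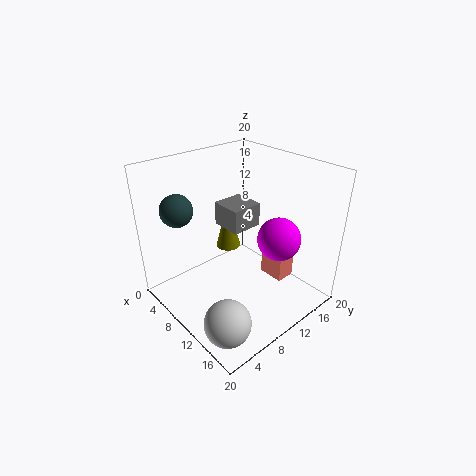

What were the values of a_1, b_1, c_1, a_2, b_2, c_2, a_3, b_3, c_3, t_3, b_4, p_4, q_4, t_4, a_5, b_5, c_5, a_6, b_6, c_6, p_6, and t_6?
a_1 = 14; b_1 = 14; c_1 = 10; a_2 = 8; b_2 = 2; c_2 = 16; a_3 = 3; b_3 = 14; c_3 = 4; t_3 = 8; b_4 = 16; p_4 = 4; q_4 = 3; t_4 = 7; a_5 = 16; b_5 = 3; c_5 = 3; a_6 = 9; b_6 = 7; c_6 = 13; p_6 = 4; t_6 = 3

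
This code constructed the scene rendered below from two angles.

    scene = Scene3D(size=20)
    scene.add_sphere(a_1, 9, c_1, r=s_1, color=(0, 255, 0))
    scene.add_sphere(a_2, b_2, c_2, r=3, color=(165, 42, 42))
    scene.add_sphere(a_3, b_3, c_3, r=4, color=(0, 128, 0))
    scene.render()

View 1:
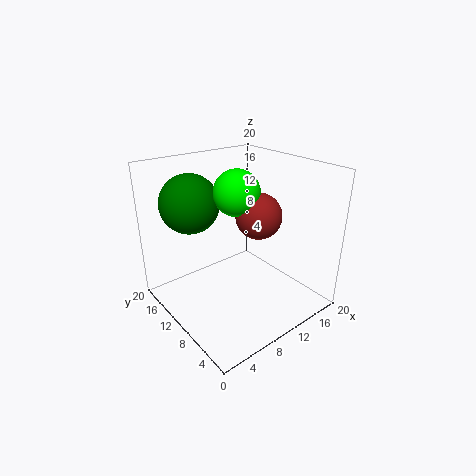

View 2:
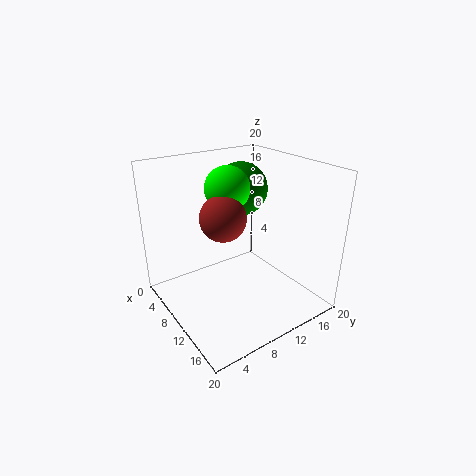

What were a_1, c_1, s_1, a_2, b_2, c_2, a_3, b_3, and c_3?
a_1 = 9, c_1 = 17, s_1 = 3, a_2 = 11, b_2 = 7, c_2 = 14, a_3 = 5, b_3 = 14, c_3 = 15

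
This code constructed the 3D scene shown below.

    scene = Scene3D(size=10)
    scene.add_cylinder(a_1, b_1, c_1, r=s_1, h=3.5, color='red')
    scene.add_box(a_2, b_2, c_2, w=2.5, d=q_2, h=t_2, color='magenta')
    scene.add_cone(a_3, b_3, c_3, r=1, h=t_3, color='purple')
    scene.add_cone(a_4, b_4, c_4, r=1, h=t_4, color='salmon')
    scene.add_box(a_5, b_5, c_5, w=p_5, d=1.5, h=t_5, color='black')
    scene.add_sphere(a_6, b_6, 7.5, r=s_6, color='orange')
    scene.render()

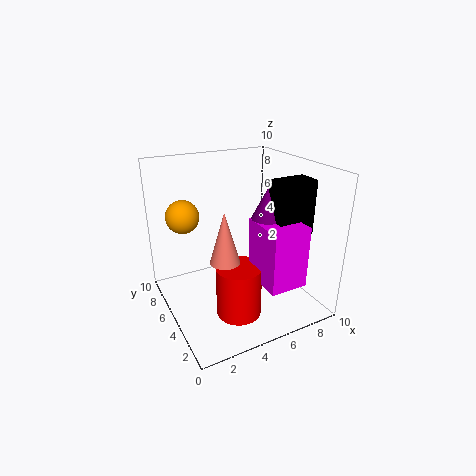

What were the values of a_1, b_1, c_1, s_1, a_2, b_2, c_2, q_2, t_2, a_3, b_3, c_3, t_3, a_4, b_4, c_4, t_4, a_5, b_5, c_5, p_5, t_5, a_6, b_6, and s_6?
a_1 = 4; b_1 = 3; c_1 = 0.5; s_1 = 1.5; a_2 = 5; b_2 = 0.5; c_2 = 3; q_2 = 3; t_2 = 4; a_3 = 6; b_3 = 3; c_3 = 7; t_3 = 2; a_4 = 3.5; b_4 = 4; c_4 = 4; t_4 = 3.5; a_5 = 6; b_5 = 1.5; c_5 = 6; p_5 = 2.5; t_5 = 3.5; a_6 = 1; b_6 = 4.5; s_6 = 1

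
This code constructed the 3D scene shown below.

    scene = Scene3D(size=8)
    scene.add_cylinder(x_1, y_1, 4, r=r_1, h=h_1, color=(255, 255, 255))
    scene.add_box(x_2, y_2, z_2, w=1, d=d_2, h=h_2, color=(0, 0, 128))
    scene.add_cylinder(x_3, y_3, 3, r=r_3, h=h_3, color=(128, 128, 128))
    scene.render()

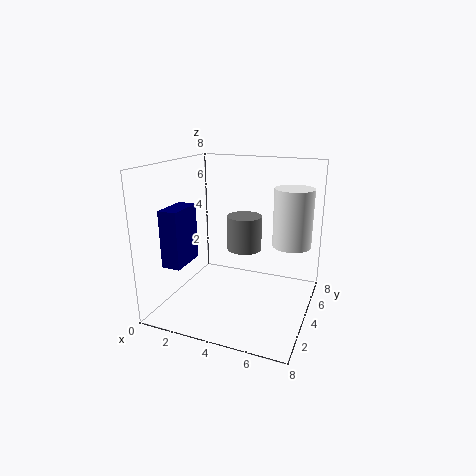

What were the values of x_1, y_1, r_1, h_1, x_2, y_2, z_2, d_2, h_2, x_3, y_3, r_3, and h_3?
x_1 = 7, y_1 = 4, r_1 = 1, h_1 = 3, x_2 = 1, y_2 = 1, z_2 = 3, d_2 = 2, h_2 = 3, x_3 = 4, y_3 = 5, r_3 = 1, h_3 = 2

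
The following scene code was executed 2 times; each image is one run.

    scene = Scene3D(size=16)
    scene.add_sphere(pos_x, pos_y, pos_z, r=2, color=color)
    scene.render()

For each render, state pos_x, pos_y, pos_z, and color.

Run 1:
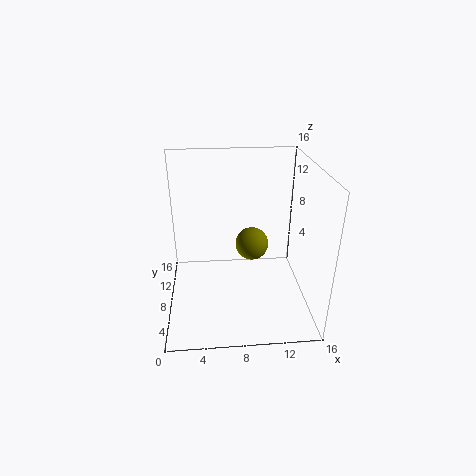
pos_x = 10
pos_y = 11
pos_z = 5.5
color = 'olive'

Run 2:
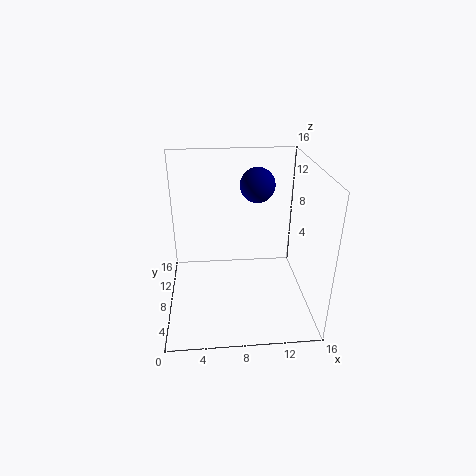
pos_x = 10.5
pos_y = 11
pos_z = 13
color = 'navy'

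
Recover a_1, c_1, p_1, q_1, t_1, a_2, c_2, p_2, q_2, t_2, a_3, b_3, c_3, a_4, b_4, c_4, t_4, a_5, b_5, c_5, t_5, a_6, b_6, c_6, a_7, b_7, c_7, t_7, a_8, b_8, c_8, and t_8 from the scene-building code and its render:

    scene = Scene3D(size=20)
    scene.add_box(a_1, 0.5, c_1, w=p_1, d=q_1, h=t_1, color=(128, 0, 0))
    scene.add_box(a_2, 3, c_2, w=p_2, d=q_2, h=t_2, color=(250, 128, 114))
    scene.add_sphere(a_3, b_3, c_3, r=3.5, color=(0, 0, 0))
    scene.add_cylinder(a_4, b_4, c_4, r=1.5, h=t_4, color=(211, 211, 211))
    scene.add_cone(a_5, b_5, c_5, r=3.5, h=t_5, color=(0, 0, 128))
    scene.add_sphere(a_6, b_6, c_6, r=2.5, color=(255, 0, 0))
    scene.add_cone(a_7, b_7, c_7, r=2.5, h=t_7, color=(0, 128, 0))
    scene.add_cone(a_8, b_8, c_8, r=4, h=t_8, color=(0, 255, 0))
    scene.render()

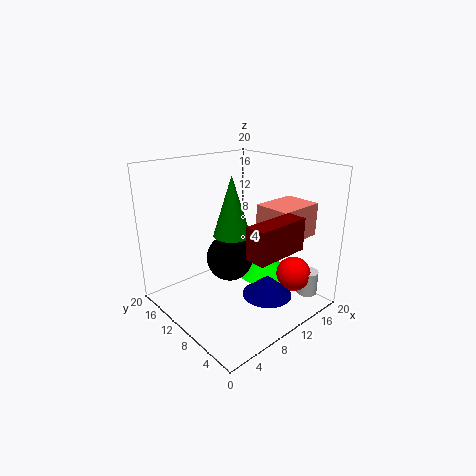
a_1 = 5
c_1 = 11
p_1 = 7
q_1 = 2.5
t_1 = 4
a_2 = 11.5
c_2 = 10.5
p_2 = 6.5
q_2 = 5
t_2 = 4.5
a_3 = 11
b_3 = 13
c_3 = 5.5
a_4 = 18
b_4 = 3.5
c_4 = 1
t_4 = 3.5
a_5 = 12
b_5 = 6
c_5 = 2
t_5 = 3
a_6 = 16.5
b_6 = 5
c_6 = 4
a_7 = 8.5
b_7 = 9.5
c_7 = 11
t_7 = 8
a_8 = 15
b_8 = 9.5
c_8 = 3
t_8 = 3.5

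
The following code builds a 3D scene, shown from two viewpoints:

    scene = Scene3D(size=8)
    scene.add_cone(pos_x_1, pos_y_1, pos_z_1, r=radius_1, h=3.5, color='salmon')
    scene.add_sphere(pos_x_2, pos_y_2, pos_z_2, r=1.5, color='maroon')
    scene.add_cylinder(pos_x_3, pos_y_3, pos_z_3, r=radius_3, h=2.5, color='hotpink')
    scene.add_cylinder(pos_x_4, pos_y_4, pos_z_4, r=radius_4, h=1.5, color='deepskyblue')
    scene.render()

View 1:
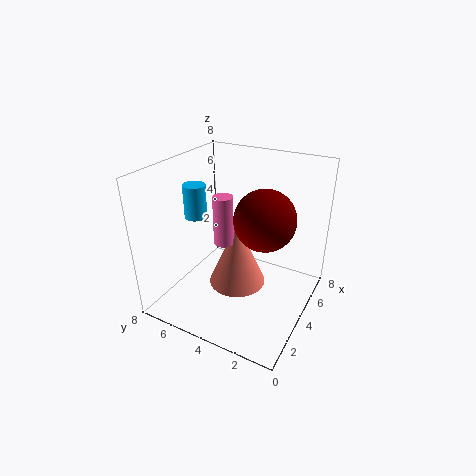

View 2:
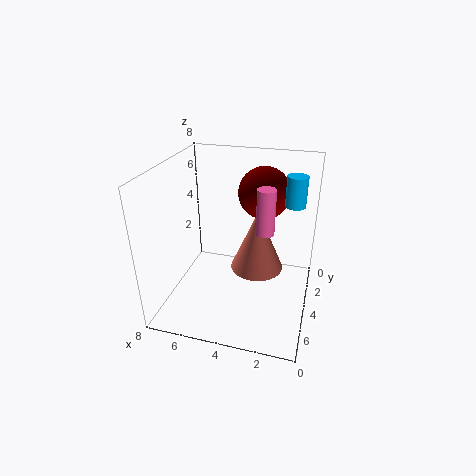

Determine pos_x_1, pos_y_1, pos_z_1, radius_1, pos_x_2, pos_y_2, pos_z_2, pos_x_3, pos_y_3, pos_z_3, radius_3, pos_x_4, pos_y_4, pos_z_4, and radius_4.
pos_x_1 = 3; pos_y_1 = 3.5; pos_z_1 = 2; radius_1 = 1.5; pos_x_2 = 3; pos_y_2 = 2; pos_z_2 = 6; pos_x_3 = 2.5; pos_y_3 = 4; pos_z_3 = 4.5; radius_3 = 0.5; pos_x_4 = 1; pos_y_4 = 4.5; pos_z_4 = 6.5; radius_4 = 0.5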